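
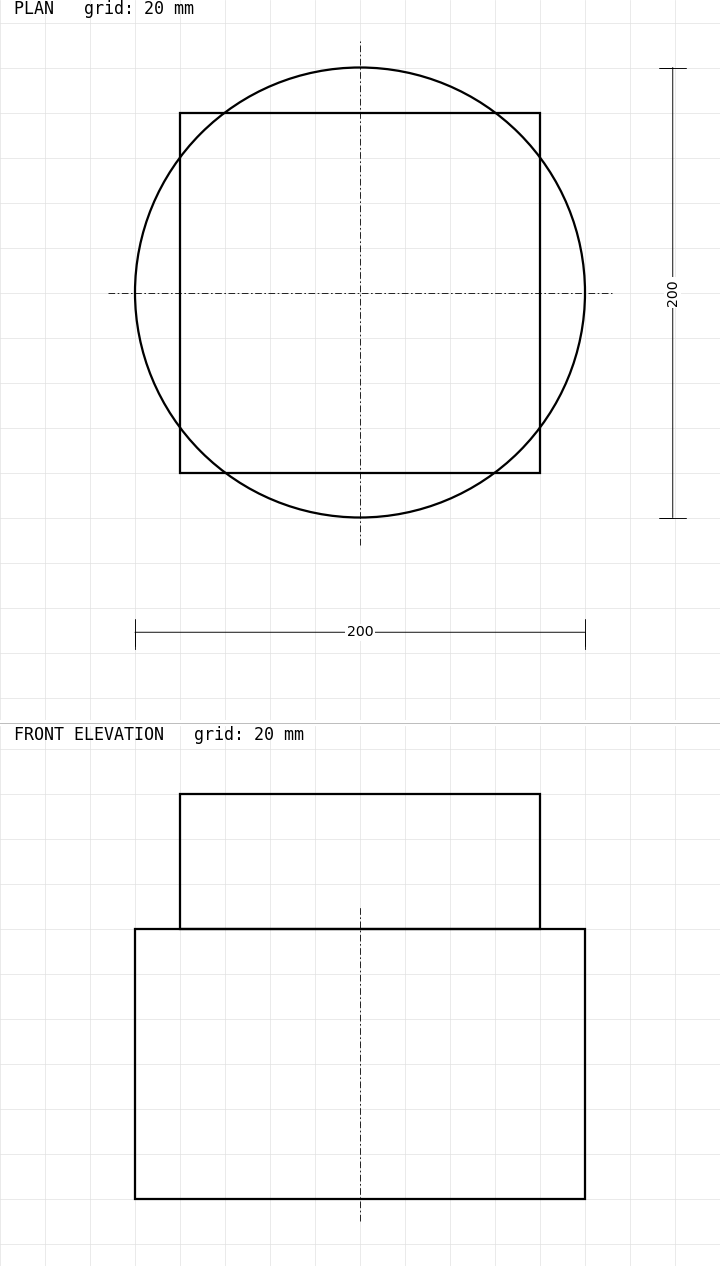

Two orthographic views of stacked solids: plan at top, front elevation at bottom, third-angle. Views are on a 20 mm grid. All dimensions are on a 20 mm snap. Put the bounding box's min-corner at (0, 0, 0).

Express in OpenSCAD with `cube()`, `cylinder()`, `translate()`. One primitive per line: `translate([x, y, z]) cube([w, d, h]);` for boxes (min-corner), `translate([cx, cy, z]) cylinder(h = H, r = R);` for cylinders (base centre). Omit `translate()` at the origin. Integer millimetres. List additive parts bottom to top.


translate([100, 100, 0]) cylinder(h = 120, r = 100);
translate([20, 20, 120]) cube([160, 160, 60]);


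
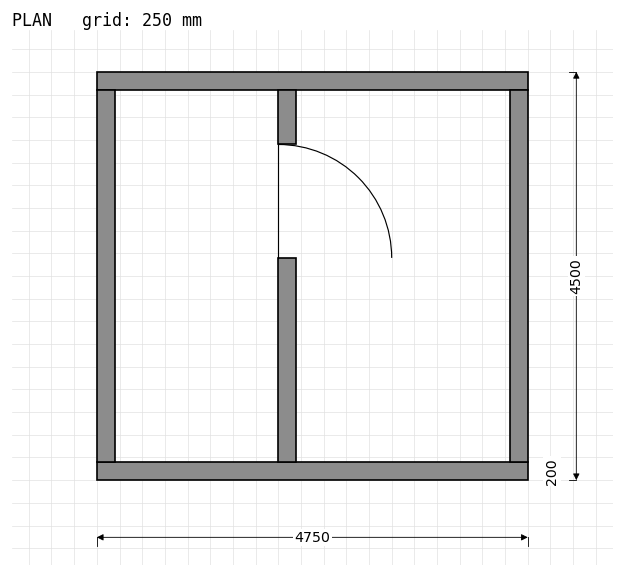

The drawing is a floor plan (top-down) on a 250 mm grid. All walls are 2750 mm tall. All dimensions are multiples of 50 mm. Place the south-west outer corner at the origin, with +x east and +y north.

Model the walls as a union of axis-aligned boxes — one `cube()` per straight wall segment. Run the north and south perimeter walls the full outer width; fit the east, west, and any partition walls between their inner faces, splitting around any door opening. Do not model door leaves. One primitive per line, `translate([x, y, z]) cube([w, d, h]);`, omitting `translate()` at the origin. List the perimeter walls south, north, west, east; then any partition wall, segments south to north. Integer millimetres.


cube([4750, 200, 2750]);
translate([0, 4300, 0]) cube([4750, 200, 2750]);
translate([0, 200, 0]) cube([200, 4100, 2750]);
translate([4550, 200, 0]) cube([200, 4100, 2750]);
translate([2000, 200, 0]) cube([200, 2250, 2750]);
translate([2000, 3700, 0]) cube([200, 600, 2750]);


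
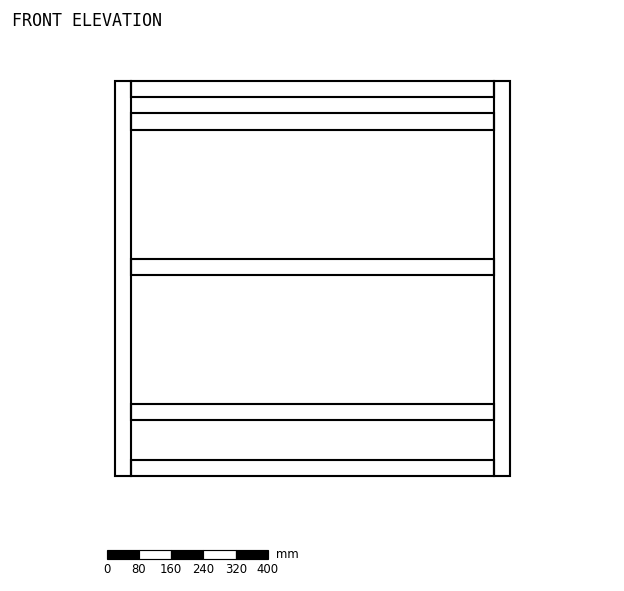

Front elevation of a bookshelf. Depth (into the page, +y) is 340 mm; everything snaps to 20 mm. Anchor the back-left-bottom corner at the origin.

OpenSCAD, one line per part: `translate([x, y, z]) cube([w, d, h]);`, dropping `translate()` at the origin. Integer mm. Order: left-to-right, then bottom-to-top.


cube([40, 340, 980]);
translate([40, 0, 0]) cube([900, 340, 40]);
translate([40, 0, 140]) cube([900, 340, 40]);
translate([40, 0, 500]) cube([900, 340, 40]);
translate([40, 0, 860]) cube([900, 340, 40]);
translate([40, 0, 940]) cube([900, 340, 40]);
translate([940, 0, 0]) cube([40, 340, 980]);


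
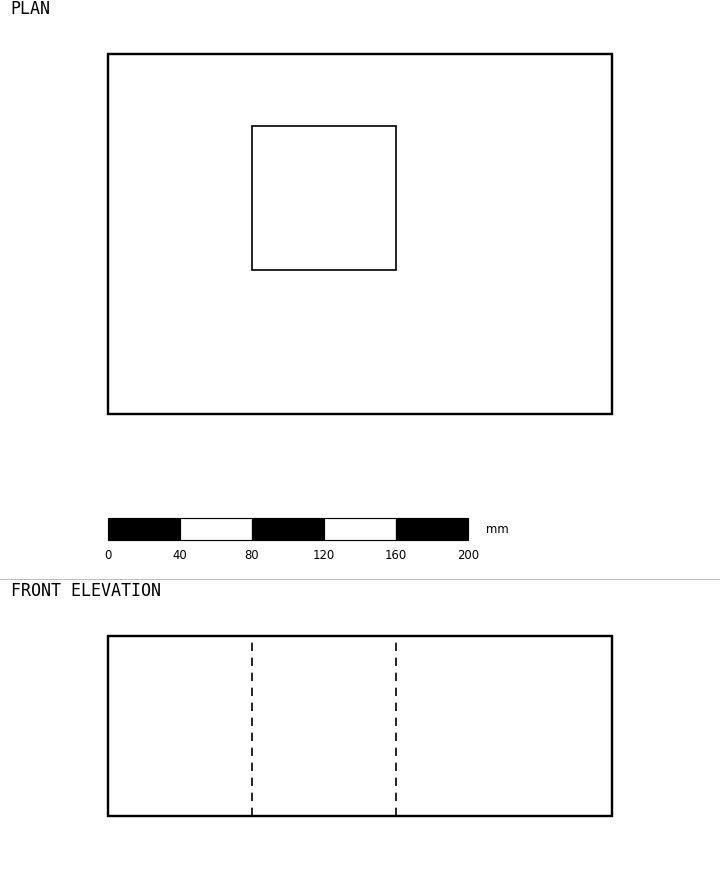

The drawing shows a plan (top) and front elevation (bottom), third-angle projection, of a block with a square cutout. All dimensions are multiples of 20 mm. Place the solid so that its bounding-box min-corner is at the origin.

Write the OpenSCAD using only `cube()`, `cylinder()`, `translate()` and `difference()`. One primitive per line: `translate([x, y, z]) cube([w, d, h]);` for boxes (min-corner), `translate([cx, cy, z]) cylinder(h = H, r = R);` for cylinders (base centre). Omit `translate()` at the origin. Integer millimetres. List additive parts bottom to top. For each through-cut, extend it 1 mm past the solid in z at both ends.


difference() {
  cube([280, 200, 100]);
  translate([80, 80, -1]) cube([80, 80, 102]);
}


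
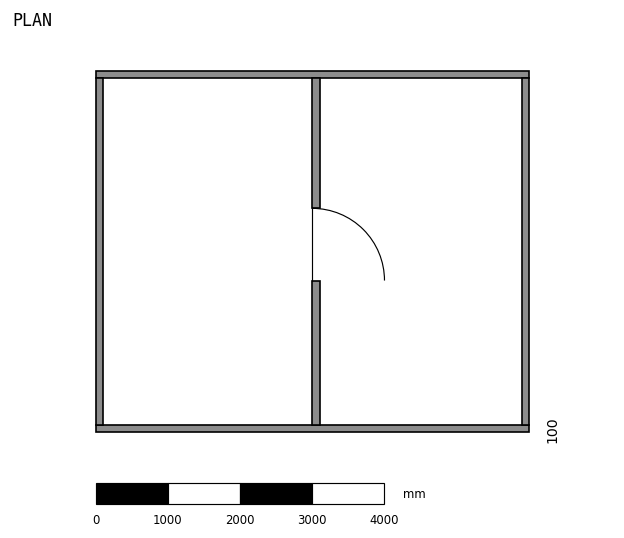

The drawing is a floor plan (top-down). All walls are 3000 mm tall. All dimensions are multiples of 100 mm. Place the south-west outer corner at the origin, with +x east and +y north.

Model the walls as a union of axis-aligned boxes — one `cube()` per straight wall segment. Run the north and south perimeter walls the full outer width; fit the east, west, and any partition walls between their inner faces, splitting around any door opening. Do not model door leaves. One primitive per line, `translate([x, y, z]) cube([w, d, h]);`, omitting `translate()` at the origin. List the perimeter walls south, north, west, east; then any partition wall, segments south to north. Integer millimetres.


cube([6000, 100, 3000]);
translate([0, 4900, 0]) cube([6000, 100, 3000]);
translate([0, 100, 0]) cube([100, 4800, 3000]);
translate([5900, 100, 0]) cube([100, 4800, 3000]);
translate([3000, 100, 0]) cube([100, 2000, 3000]);
translate([3000, 3100, 0]) cube([100, 1800, 3000]);


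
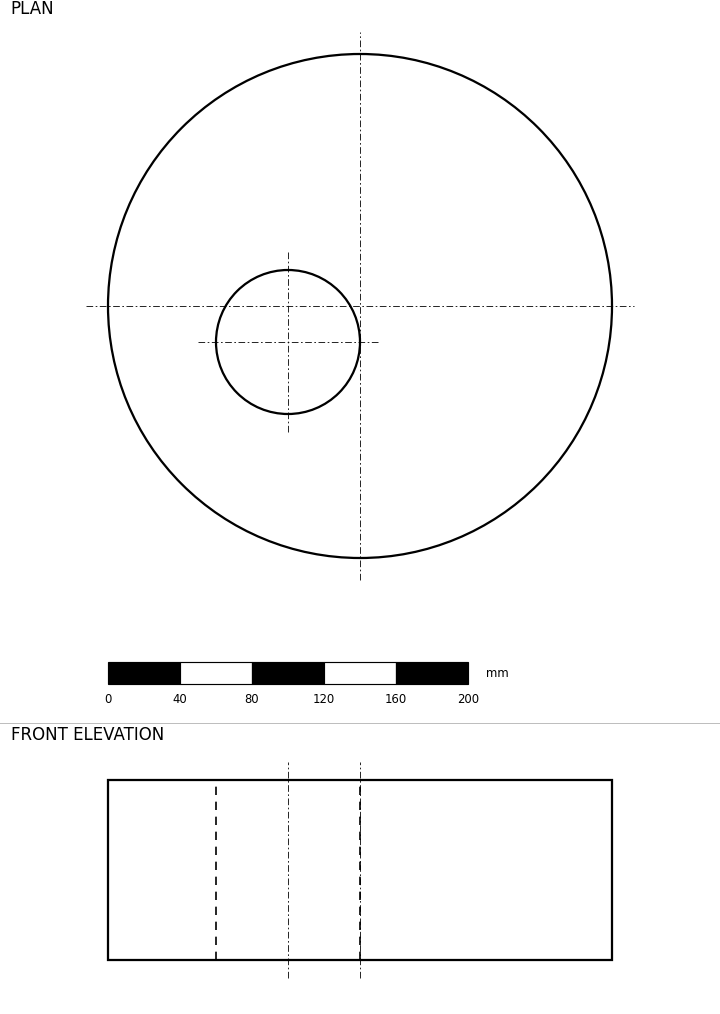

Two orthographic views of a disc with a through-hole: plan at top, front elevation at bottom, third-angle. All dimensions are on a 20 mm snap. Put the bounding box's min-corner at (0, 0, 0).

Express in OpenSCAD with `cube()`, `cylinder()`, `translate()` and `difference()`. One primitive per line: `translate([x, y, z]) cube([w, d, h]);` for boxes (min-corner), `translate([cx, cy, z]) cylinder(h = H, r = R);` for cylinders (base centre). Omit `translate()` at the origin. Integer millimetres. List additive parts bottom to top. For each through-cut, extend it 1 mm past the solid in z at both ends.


difference() {
  translate([140, 140, 0]) cylinder(h = 100, r = 140);
  translate([100, 120, -1]) cylinder(h = 102, r = 40);
}


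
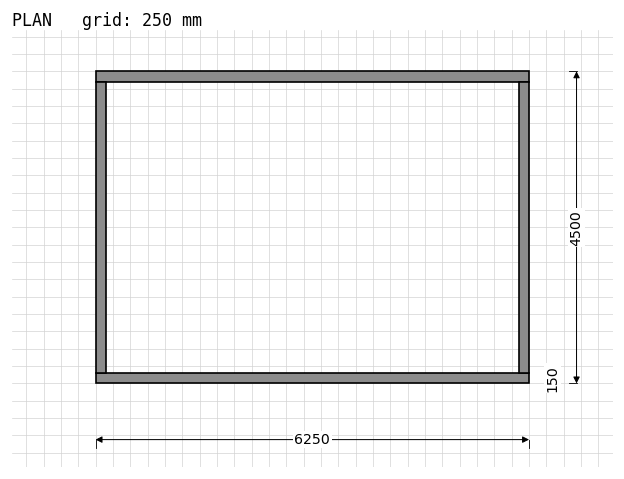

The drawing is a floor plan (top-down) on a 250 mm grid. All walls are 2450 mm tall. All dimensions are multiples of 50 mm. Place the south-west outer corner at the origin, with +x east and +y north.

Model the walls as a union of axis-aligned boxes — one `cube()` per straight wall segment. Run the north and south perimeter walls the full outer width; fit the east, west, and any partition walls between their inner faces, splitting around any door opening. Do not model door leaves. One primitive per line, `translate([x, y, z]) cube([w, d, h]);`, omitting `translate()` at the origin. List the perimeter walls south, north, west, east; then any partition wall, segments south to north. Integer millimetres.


cube([6250, 150, 2450]);
translate([0, 4350, 0]) cube([6250, 150, 2450]);
translate([0, 150, 0]) cube([150, 4200, 2450]);
translate([6100, 150, 0]) cube([150, 4200, 2450]);


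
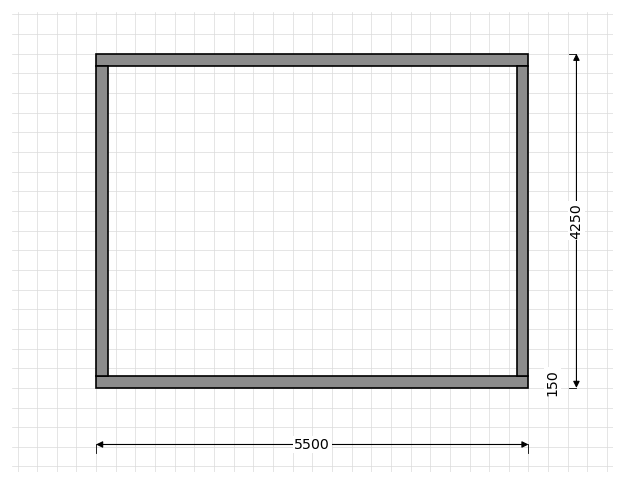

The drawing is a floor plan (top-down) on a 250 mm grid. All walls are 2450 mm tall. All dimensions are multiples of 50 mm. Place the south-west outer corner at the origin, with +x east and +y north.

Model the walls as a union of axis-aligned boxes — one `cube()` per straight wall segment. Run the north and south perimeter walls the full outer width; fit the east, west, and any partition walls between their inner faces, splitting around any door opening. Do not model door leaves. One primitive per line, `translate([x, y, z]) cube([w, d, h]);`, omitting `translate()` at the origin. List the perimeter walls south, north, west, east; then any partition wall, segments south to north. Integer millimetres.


cube([5500, 150, 2450]);
translate([0, 4100, 0]) cube([5500, 150, 2450]);
translate([0, 150, 0]) cube([150, 3950, 2450]);
translate([5350, 150, 0]) cube([150, 3950, 2450]);


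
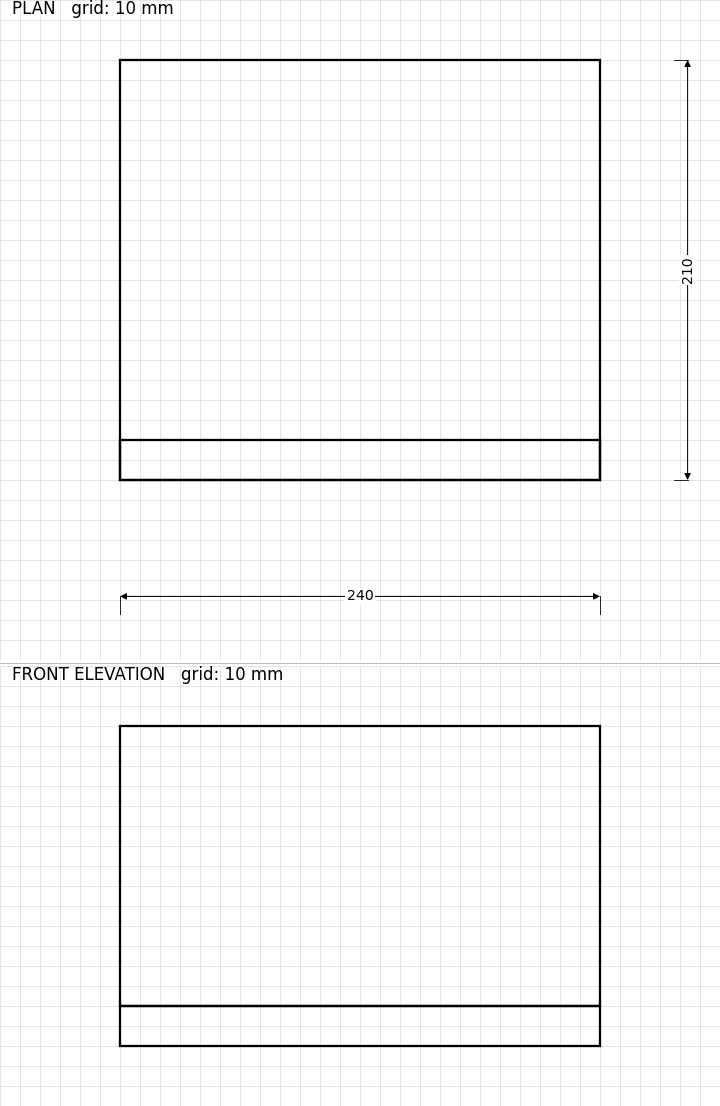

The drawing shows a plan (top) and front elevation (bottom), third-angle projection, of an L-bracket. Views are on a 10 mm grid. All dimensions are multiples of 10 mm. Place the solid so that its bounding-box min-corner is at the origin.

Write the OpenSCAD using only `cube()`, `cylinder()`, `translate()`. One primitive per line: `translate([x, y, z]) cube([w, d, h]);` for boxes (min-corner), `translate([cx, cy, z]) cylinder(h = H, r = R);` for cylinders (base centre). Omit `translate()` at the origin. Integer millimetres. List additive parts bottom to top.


cube([240, 210, 20]);
translate([0, 0, 20]) cube([240, 20, 140]);


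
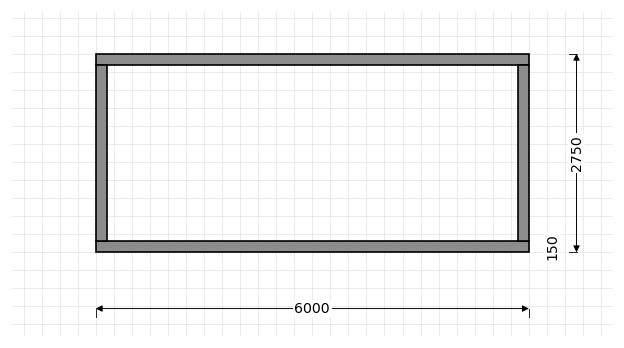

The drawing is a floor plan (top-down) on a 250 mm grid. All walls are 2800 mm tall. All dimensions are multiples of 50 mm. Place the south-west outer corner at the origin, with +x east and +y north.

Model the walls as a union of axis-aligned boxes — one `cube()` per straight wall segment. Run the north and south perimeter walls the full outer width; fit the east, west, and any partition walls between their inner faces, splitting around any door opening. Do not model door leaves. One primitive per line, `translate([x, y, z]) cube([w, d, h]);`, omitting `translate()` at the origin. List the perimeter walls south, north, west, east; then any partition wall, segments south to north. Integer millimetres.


cube([6000, 150, 2800]);
translate([0, 2600, 0]) cube([6000, 150, 2800]);
translate([0, 150, 0]) cube([150, 2450, 2800]);
translate([5850, 150, 0]) cube([150, 2450, 2800]);


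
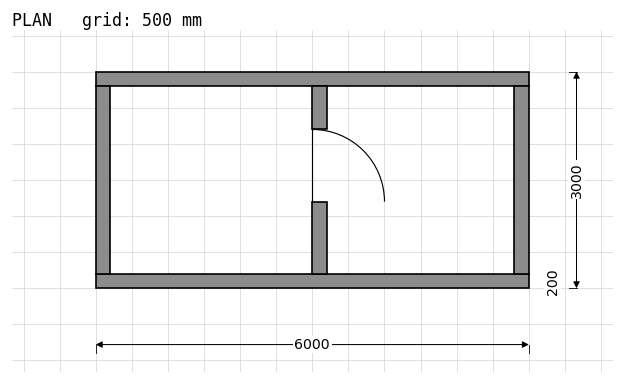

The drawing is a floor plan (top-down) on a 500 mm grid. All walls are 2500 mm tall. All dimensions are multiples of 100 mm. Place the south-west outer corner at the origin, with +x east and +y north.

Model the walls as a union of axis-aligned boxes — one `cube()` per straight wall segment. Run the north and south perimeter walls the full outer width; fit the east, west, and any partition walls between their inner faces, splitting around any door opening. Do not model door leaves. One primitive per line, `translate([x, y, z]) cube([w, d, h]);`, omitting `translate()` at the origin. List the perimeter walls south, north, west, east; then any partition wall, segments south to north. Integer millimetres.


cube([6000, 200, 2500]);
translate([0, 2800, 0]) cube([6000, 200, 2500]);
translate([0, 200, 0]) cube([200, 2600, 2500]);
translate([5800, 200, 0]) cube([200, 2600, 2500]);
translate([3000, 200, 0]) cube([200, 1000, 2500]);
translate([3000, 2200, 0]) cube([200, 600, 2500]);


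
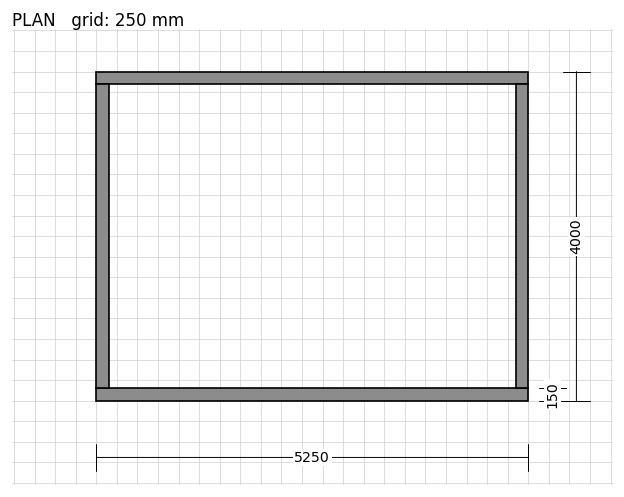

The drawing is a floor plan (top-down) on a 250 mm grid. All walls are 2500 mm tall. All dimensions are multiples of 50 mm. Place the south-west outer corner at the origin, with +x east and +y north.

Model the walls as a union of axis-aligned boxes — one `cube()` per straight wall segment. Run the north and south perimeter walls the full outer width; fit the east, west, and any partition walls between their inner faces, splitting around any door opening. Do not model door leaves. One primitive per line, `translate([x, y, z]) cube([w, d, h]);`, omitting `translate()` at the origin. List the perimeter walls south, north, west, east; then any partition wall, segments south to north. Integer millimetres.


cube([5250, 150, 2500]);
translate([0, 3850, 0]) cube([5250, 150, 2500]);
translate([0, 150, 0]) cube([150, 3700, 2500]);
translate([5100, 150, 0]) cube([150, 3700, 2500]);


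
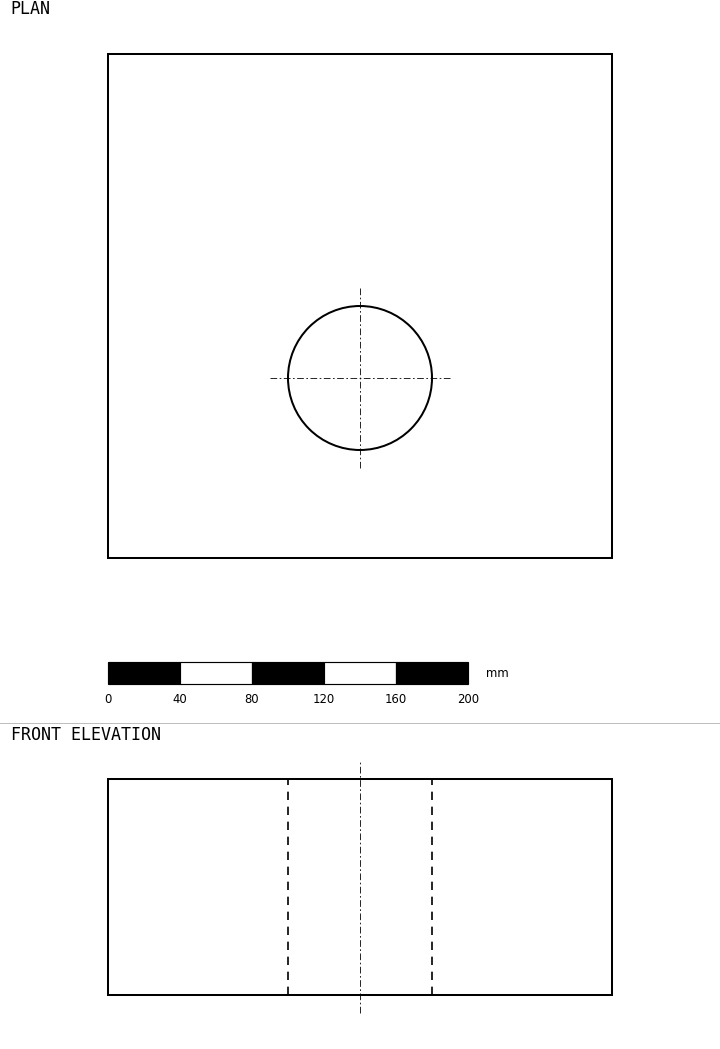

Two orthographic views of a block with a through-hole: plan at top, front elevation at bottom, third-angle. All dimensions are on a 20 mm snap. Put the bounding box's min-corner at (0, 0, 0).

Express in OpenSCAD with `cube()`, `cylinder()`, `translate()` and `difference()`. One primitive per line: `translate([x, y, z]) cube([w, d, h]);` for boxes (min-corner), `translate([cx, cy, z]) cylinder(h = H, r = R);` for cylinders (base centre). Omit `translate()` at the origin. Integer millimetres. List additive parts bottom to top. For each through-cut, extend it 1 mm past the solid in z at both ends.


difference() {
  cube([280, 280, 120]);
  translate([140, 100, -1]) cylinder(h = 122, r = 40);
}


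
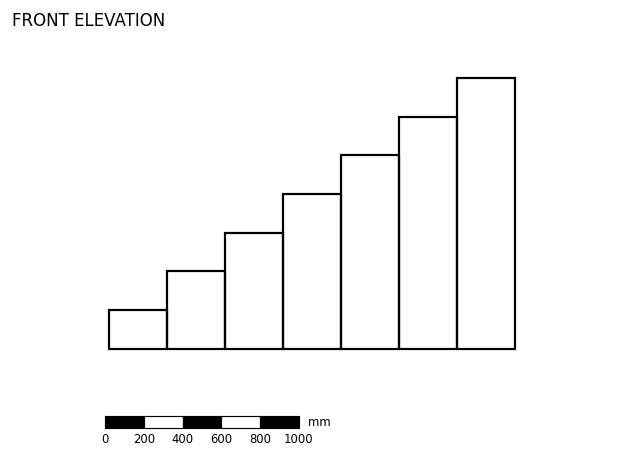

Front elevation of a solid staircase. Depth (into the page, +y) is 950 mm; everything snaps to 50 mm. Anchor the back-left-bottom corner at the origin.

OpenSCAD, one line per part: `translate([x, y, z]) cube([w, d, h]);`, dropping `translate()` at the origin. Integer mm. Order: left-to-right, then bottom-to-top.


cube([300, 950, 200]);
translate([300, 0, 0]) cube([300, 950, 400]);
translate([600, 0, 0]) cube([300, 950, 600]);
translate([900, 0, 0]) cube([300, 950, 800]);
translate([1200, 0, 0]) cube([300, 950, 1000]);
translate([1500, 0, 0]) cube([300, 950, 1200]);
translate([1800, 0, 0]) cube([300, 950, 1400]);


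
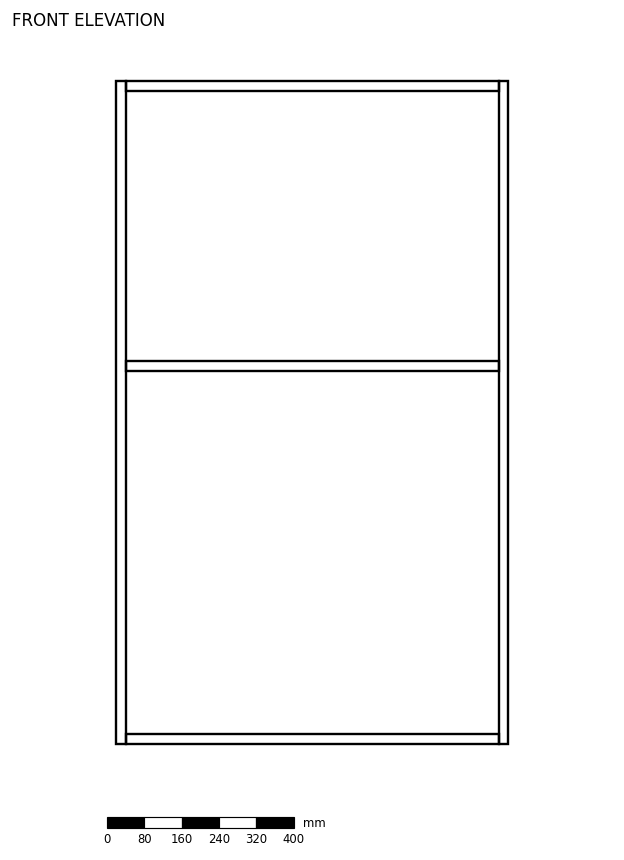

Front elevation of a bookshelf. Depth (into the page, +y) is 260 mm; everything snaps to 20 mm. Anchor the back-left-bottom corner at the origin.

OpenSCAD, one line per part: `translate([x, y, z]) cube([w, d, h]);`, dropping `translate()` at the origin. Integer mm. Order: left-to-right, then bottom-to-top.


cube([20, 260, 1420]);
translate([20, 0, 0]) cube([800, 260, 20]);
translate([20, 0, 800]) cube([800, 260, 20]);
translate([20, 0, 1400]) cube([800, 260, 20]);
translate([820, 0, 0]) cube([20, 260, 1420]);


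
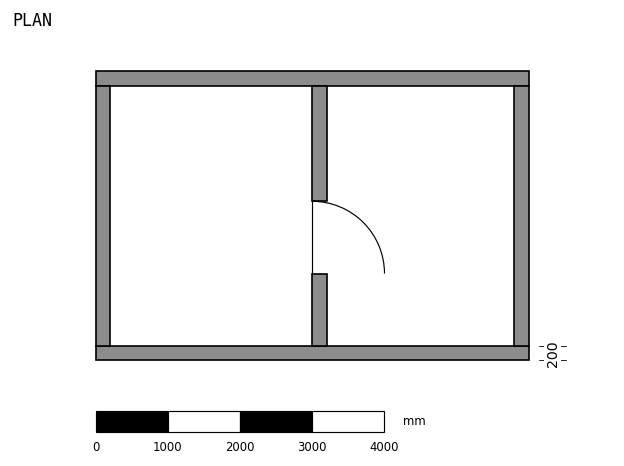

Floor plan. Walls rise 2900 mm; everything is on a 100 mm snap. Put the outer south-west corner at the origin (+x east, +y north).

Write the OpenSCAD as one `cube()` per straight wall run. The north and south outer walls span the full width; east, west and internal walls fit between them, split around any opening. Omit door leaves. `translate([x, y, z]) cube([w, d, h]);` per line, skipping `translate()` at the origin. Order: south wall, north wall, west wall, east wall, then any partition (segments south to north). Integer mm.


cube([6000, 200, 2900]);
translate([0, 3800, 0]) cube([6000, 200, 2900]);
translate([0, 200, 0]) cube([200, 3600, 2900]);
translate([5800, 200, 0]) cube([200, 3600, 2900]);
translate([3000, 200, 0]) cube([200, 1000, 2900]);
translate([3000, 2200, 0]) cube([200, 1600, 2900]);


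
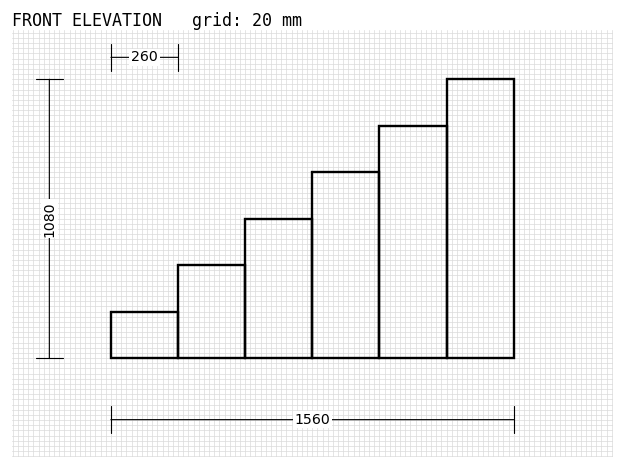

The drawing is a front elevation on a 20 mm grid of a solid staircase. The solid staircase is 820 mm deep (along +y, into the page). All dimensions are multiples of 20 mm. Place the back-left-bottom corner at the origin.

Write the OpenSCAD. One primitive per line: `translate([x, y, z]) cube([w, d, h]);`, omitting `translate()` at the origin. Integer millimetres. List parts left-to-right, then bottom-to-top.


cube([260, 820, 180]);
translate([260, 0, 0]) cube([260, 820, 360]);
translate([520, 0, 0]) cube([260, 820, 540]);
translate([780, 0, 0]) cube([260, 820, 720]);
translate([1040, 0, 0]) cube([260, 820, 900]);
translate([1300, 0, 0]) cube([260, 820, 1080]);


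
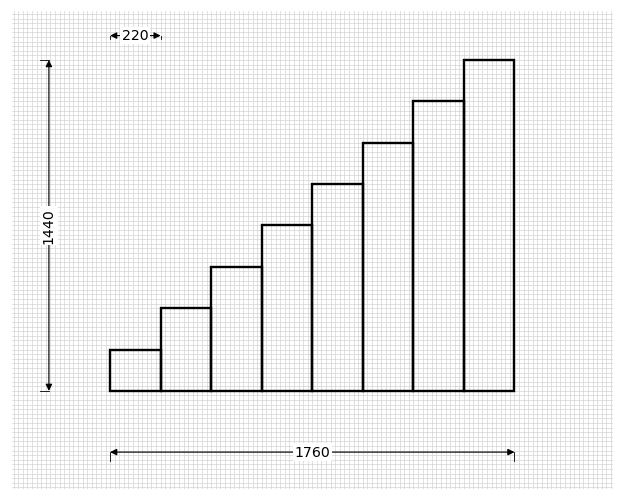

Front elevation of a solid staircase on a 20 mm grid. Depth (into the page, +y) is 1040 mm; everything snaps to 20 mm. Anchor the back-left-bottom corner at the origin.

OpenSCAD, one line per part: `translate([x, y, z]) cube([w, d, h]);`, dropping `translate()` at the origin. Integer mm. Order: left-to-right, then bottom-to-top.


cube([220, 1040, 180]);
translate([220, 0, 0]) cube([220, 1040, 360]);
translate([440, 0, 0]) cube([220, 1040, 540]);
translate([660, 0, 0]) cube([220, 1040, 720]);
translate([880, 0, 0]) cube([220, 1040, 900]);
translate([1100, 0, 0]) cube([220, 1040, 1080]);
translate([1320, 0, 0]) cube([220, 1040, 1260]);
translate([1540, 0, 0]) cube([220, 1040, 1440]);


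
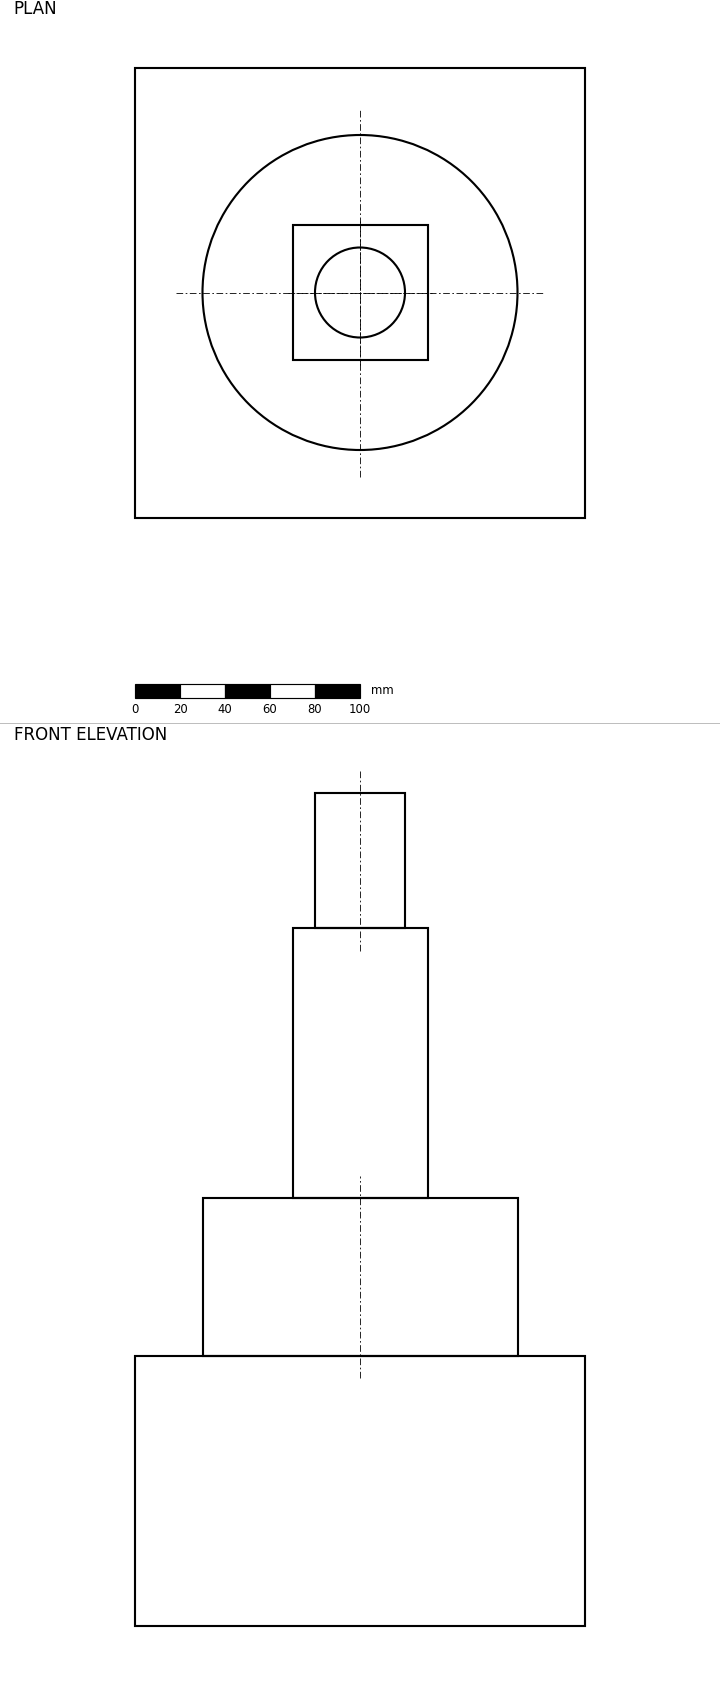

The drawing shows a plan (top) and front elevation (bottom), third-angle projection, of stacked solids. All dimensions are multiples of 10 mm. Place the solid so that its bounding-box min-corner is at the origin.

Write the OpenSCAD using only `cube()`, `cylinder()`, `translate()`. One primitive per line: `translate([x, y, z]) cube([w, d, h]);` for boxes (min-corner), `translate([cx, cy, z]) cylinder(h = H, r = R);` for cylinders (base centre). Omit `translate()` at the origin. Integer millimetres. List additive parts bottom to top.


cube([200, 200, 120]);
translate([100, 100, 120]) cylinder(h = 70, r = 70);
translate([70, 70, 190]) cube([60, 60, 120]);
translate([100, 100, 310]) cylinder(h = 60, r = 20);


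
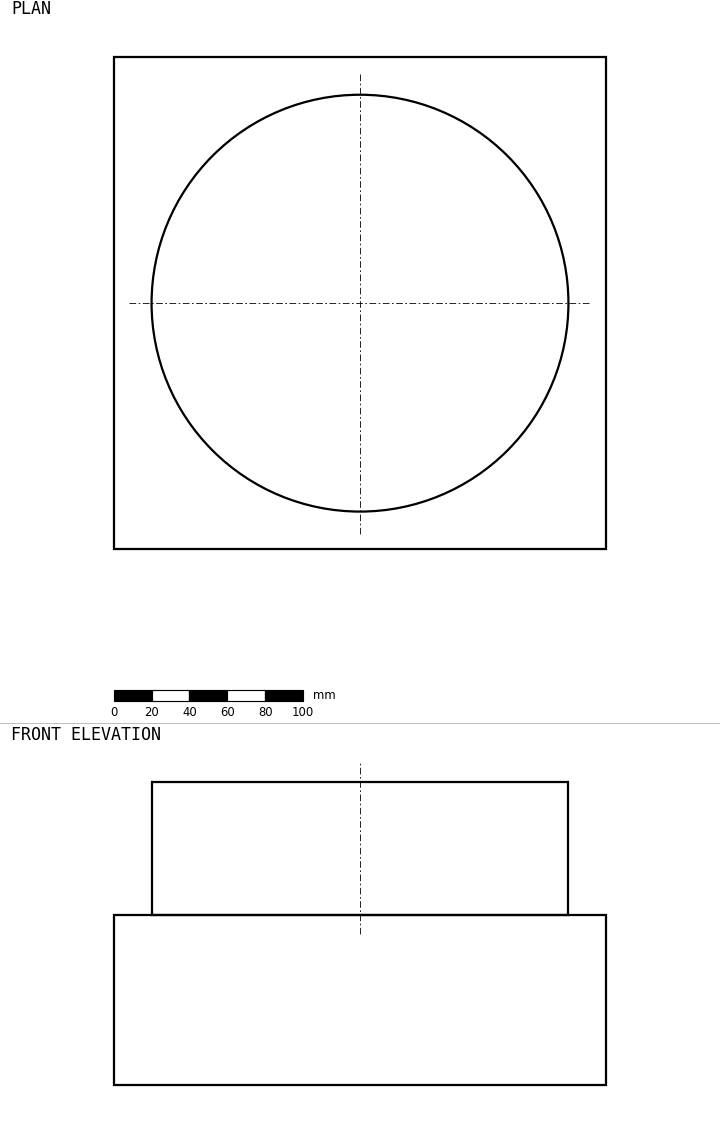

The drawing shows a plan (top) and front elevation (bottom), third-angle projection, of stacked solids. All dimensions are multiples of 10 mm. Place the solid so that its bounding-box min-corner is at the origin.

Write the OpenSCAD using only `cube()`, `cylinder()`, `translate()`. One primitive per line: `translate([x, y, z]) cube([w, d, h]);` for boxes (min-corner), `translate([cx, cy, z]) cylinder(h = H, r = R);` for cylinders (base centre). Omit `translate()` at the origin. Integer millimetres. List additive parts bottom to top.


cube([260, 260, 90]);
translate([130, 130, 90]) cylinder(h = 70, r = 110);


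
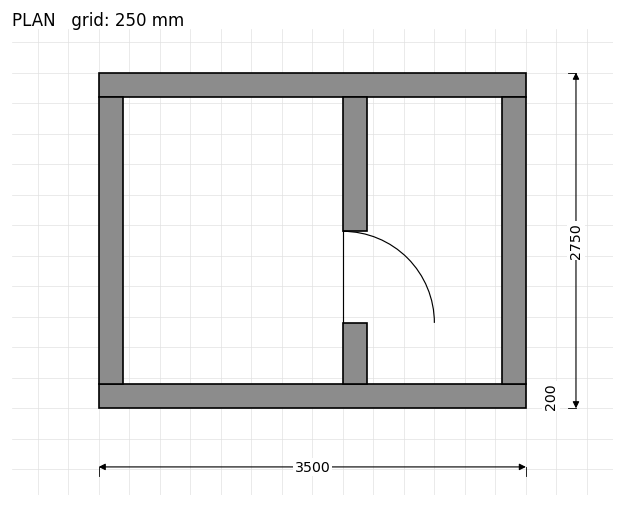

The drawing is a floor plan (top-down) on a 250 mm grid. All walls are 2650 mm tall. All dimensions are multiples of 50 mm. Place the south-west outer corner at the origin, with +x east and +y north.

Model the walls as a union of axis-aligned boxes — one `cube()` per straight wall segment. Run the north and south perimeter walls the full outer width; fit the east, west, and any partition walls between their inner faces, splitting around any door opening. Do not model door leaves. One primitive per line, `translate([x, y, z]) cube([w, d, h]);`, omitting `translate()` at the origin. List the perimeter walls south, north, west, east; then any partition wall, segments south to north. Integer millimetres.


cube([3500, 200, 2650]);
translate([0, 2550, 0]) cube([3500, 200, 2650]);
translate([0, 200, 0]) cube([200, 2350, 2650]);
translate([3300, 200, 0]) cube([200, 2350, 2650]);
translate([2000, 200, 0]) cube([200, 500, 2650]);
translate([2000, 1450, 0]) cube([200, 1100, 2650]);


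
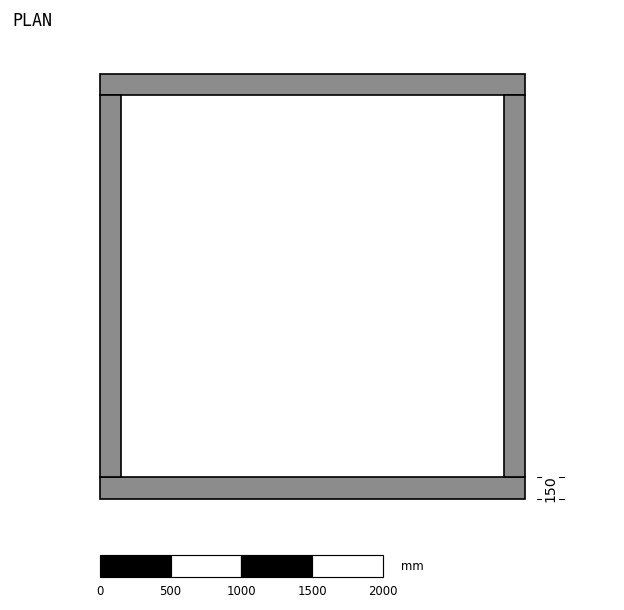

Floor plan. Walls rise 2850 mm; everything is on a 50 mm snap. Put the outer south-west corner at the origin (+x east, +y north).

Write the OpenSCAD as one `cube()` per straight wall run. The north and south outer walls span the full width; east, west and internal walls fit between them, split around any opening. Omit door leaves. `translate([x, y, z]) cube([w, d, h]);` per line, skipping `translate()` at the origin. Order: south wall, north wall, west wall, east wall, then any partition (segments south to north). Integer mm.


cube([3000, 150, 2850]);
translate([0, 2850, 0]) cube([3000, 150, 2850]);
translate([0, 150, 0]) cube([150, 2700, 2850]);
translate([2850, 150, 0]) cube([150, 2700, 2850]);


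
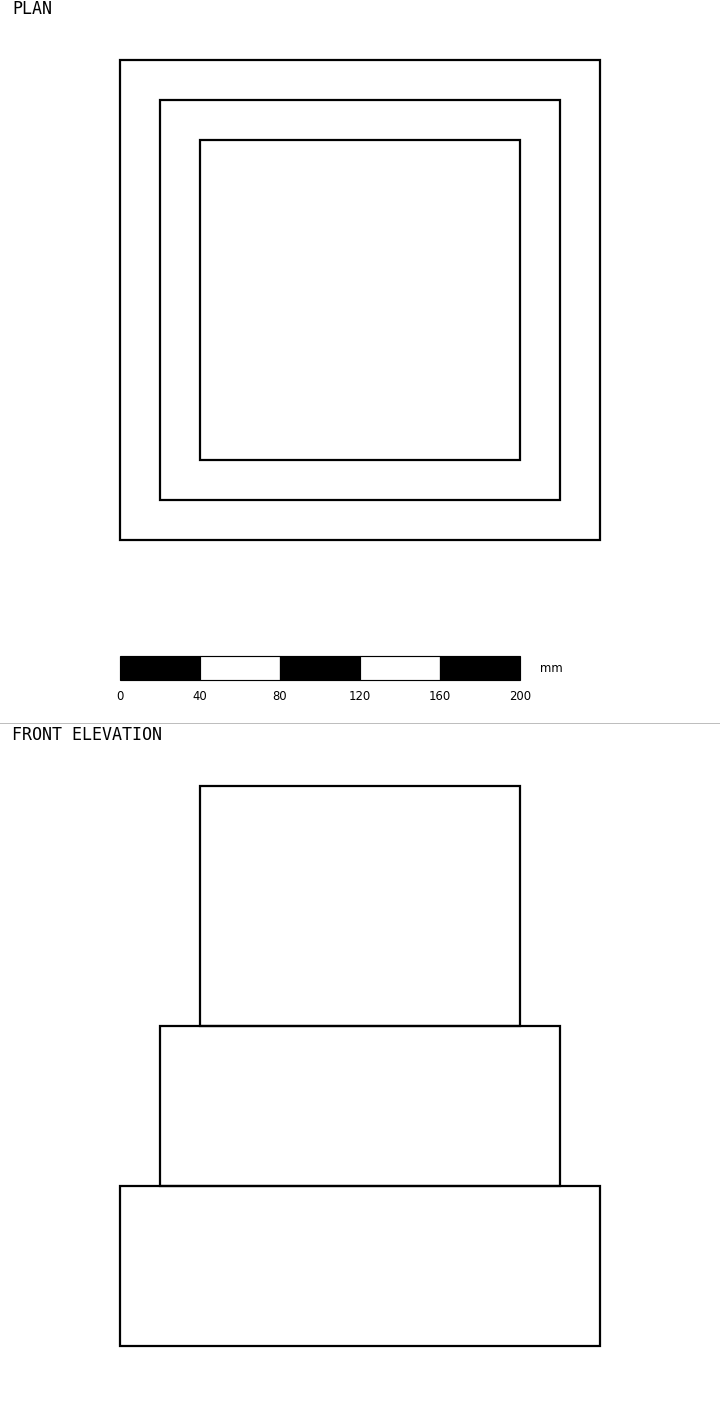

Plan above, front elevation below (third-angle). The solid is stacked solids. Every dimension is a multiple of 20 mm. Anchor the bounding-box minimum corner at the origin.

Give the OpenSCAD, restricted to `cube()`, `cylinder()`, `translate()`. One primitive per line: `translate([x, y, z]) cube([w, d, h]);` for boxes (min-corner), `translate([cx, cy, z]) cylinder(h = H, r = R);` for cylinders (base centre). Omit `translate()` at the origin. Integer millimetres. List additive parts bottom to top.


cube([240, 240, 80]);
translate([20, 20, 80]) cube([200, 200, 80]);
translate([40, 40, 160]) cube([160, 160, 120]);


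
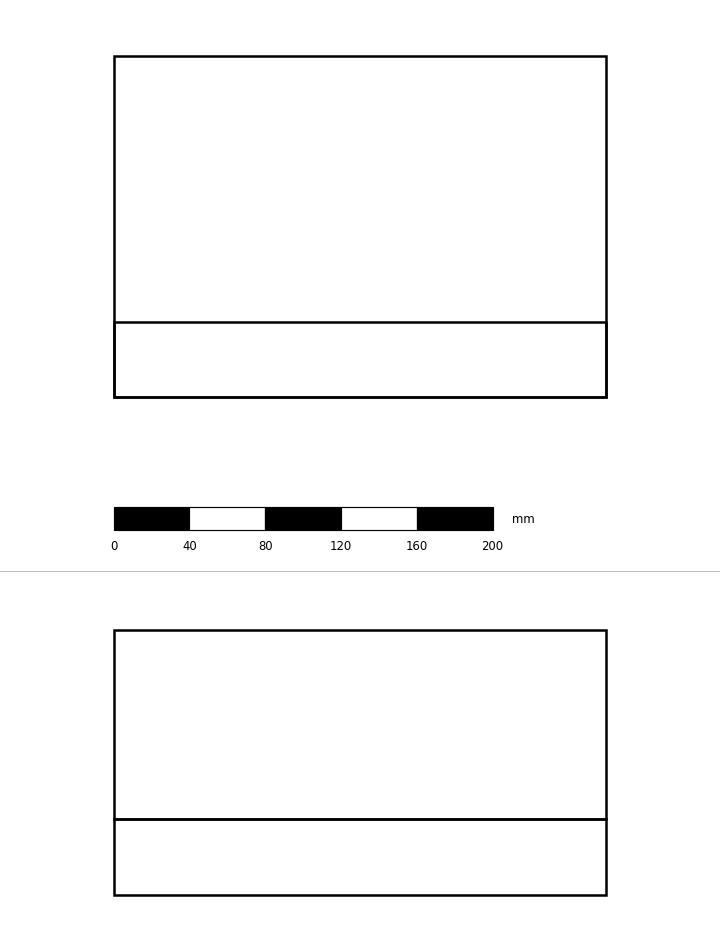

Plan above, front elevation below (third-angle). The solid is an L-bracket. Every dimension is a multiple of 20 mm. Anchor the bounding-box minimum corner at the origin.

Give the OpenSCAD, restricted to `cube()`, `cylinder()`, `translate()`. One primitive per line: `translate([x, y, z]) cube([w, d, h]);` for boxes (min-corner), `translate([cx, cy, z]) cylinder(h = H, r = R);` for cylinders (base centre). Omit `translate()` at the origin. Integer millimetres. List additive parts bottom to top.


cube([260, 180, 40]);
translate([0, 0, 40]) cube([260, 40, 100]);


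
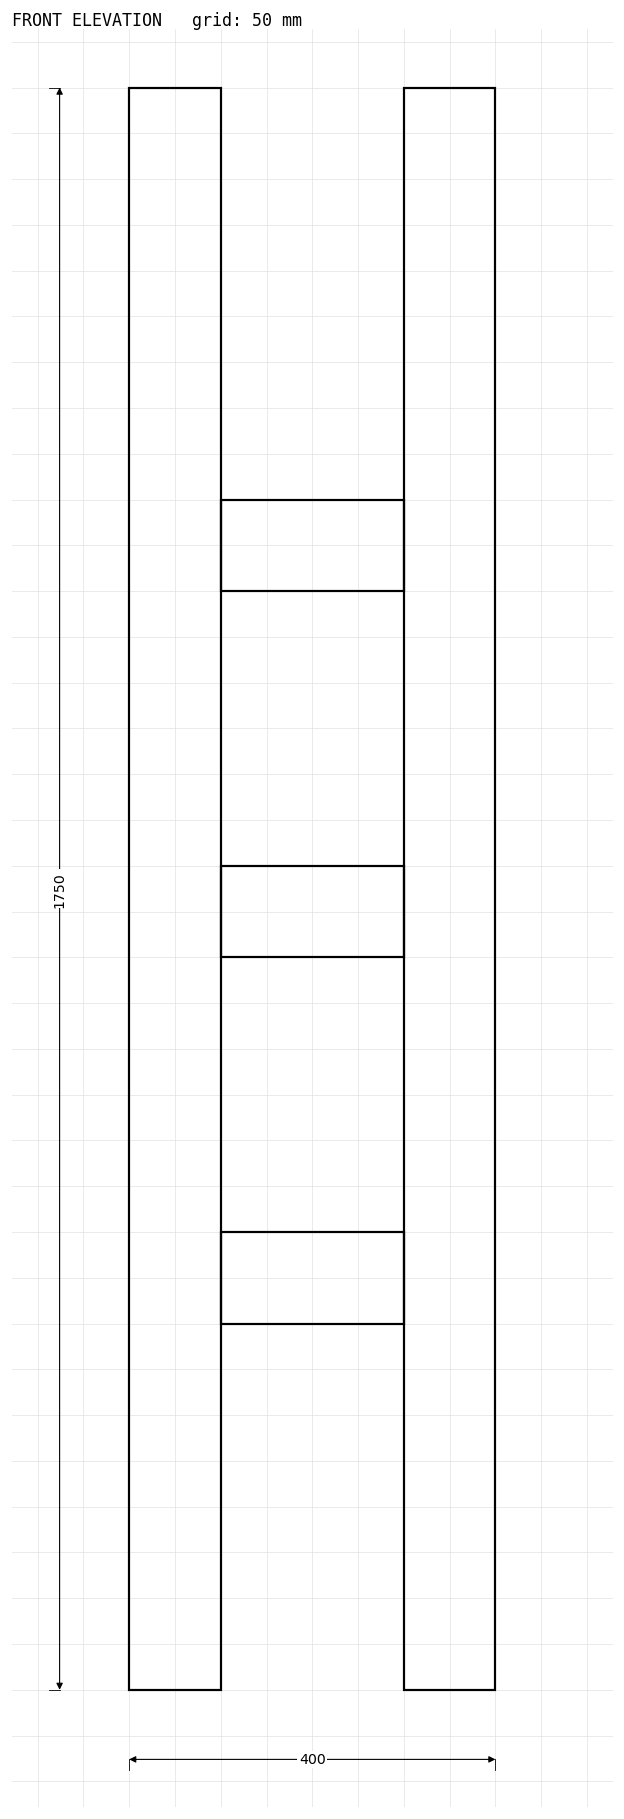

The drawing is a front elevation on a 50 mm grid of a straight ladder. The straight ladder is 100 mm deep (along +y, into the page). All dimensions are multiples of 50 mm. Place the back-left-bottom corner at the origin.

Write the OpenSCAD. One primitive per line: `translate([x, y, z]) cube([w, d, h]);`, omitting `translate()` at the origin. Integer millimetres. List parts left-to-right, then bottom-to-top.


cube([100, 100, 1750]);
translate([100, 0, 400]) cube([200, 100, 100]);
translate([100, 0, 800]) cube([200, 100, 100]);
translate([100, 0, 1200]) cube([200, 100, 100]);
translate([300, 0, 0]) cube([100, 100, 1750]);


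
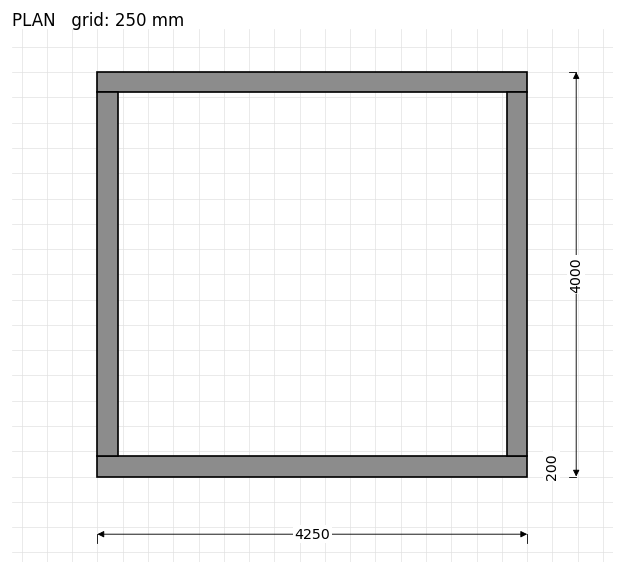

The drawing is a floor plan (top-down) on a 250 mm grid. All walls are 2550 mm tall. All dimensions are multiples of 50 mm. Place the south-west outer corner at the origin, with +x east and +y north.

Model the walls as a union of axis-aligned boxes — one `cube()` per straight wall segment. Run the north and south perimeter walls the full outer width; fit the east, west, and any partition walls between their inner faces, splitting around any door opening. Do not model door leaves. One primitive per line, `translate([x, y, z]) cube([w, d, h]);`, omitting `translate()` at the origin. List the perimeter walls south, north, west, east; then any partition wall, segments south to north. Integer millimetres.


cube([4250, 200, 2550]);
translate([0, 3800, 0]) cube([4250, 200, 2550]);
translate([0, 200, 0]) cube([200, 3600, 2550]);
translate([4050, 200, 0]) cube([200, 3600, 2550]);


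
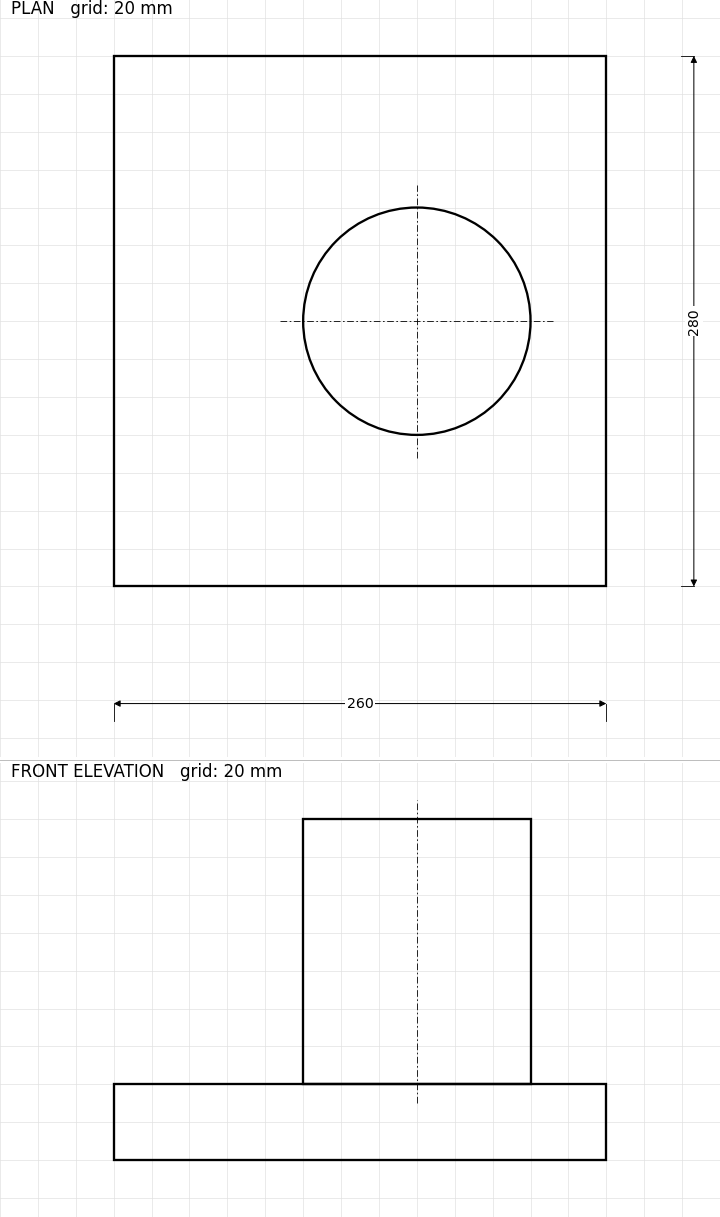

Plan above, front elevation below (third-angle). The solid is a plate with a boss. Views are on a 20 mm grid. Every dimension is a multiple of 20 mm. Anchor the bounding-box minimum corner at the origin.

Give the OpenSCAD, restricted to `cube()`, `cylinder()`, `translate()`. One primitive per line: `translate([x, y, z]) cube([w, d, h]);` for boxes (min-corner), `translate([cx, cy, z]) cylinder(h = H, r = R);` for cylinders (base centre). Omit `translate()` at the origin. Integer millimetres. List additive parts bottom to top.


cube([260, 280, 40]);
translate([160, 140, 40]) cylinder(h = 140, r = 60);


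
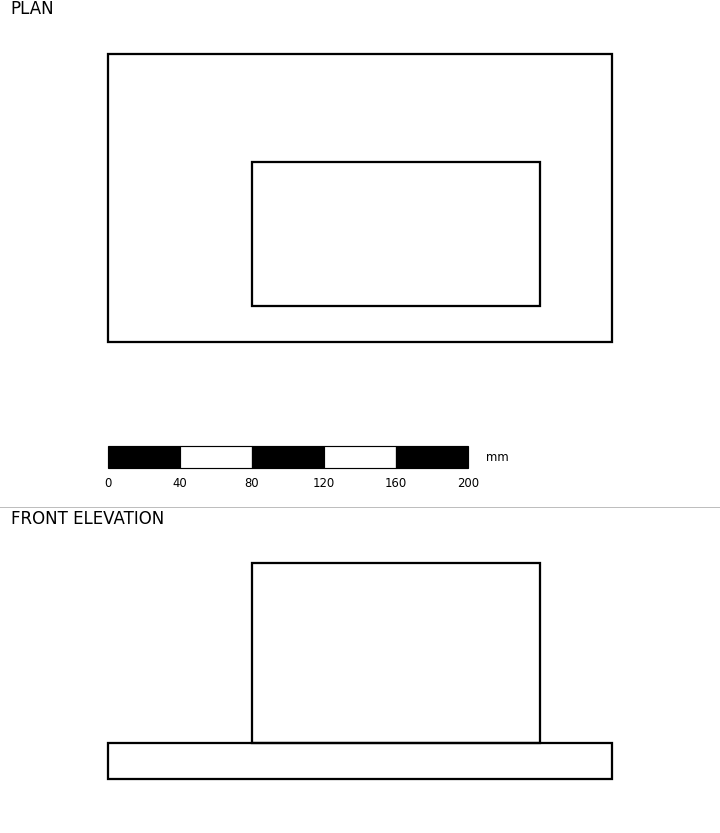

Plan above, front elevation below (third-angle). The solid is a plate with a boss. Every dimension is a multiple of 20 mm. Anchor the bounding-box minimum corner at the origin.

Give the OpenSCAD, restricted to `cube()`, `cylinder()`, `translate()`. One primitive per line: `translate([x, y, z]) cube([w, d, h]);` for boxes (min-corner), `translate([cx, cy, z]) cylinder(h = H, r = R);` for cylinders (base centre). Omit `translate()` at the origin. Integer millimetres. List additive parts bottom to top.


cube([280, 160, 20]);
translate([80, 20, 20]) cube([160, 80, 100]);


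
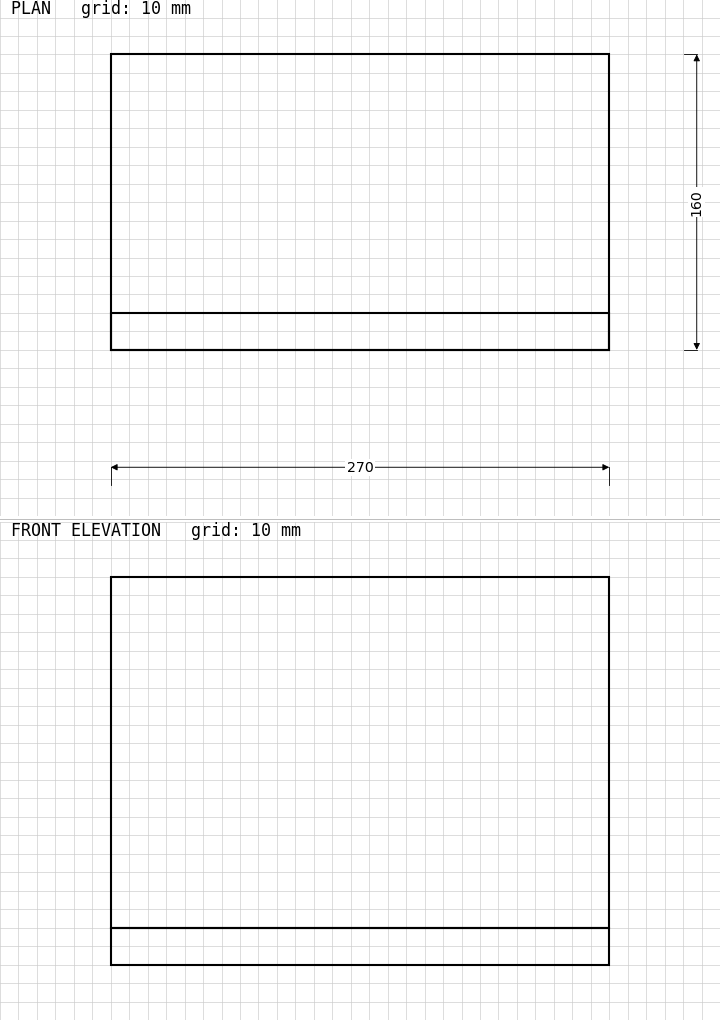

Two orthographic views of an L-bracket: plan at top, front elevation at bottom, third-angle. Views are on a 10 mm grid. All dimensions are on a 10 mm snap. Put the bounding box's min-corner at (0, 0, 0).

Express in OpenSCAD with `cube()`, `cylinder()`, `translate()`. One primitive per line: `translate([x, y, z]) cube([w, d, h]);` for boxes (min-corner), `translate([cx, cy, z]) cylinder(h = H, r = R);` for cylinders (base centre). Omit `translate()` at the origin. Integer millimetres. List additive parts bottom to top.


cube([270, 160, 20]);
translate([0, 0, 20]) cube([270, 20, 190]);


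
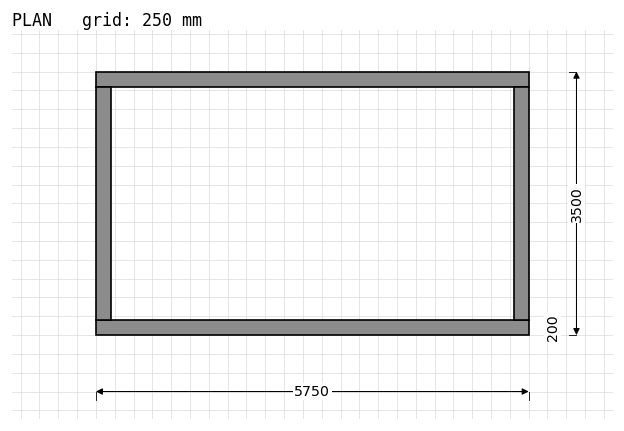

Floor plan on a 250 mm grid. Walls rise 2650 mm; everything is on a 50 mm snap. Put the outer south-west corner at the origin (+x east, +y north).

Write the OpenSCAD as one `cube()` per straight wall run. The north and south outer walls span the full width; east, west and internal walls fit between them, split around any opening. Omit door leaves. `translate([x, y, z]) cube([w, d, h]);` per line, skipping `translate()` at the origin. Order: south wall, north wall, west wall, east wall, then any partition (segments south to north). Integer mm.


cube([5750, 200, 2650]);
translate([0, 3300, 0]) cube([5750, 200, 2650]);
translate([0, 200, 0]) cube([200, 3100, 2650]);
translate([5550, 200, 0]) cube([200, 3100, 2650]);


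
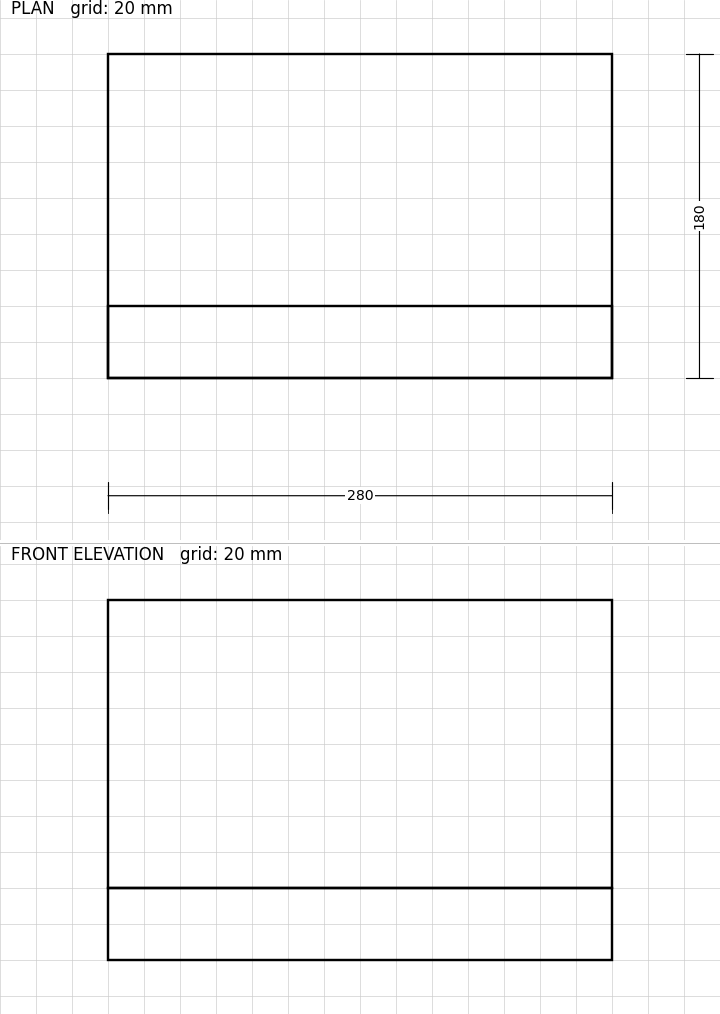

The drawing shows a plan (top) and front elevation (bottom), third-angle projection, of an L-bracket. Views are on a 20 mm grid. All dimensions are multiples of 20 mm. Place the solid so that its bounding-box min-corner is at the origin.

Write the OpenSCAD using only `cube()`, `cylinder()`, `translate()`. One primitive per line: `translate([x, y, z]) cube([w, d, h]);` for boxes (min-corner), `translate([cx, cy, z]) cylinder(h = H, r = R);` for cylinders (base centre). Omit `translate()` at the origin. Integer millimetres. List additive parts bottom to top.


cube([280, 180, 40]);
translate([0, 0, 40]) cube([280, 40, 160]);


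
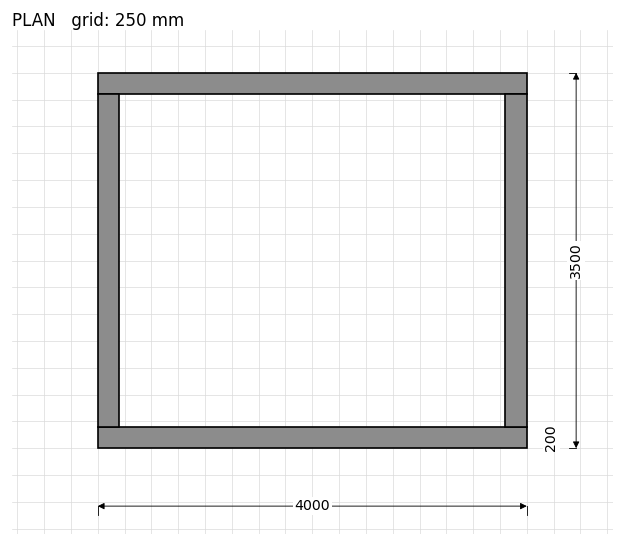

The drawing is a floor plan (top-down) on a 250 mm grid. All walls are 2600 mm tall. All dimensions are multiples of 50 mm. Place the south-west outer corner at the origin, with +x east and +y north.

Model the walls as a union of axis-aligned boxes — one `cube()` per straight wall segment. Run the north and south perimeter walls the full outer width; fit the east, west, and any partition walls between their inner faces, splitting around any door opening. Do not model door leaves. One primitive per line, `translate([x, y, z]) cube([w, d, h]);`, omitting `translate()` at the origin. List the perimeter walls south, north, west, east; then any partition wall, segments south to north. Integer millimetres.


cube([4000, 200, 2600]);
translate([0, 3300, 0]) cube([4000, 200, 2600]);
translate([0, 200, 0]) cube([200, 3100, 2600]);
translate([3800, 200, 0]) cube([200, 3100, 2600]);


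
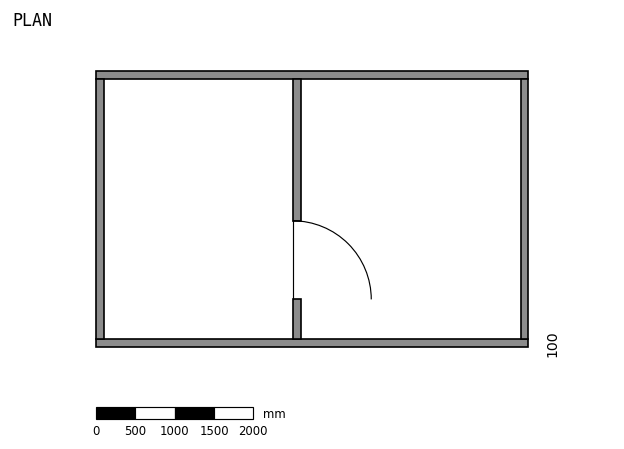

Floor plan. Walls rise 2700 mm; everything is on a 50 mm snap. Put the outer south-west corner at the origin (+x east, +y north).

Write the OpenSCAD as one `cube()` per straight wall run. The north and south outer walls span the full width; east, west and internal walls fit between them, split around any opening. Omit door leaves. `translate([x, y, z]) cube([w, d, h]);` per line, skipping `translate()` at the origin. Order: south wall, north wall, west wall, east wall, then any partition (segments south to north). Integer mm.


cube([5500, 100, 2700]);
translate([0, 3400, 0]) cube([5500, 100, 2700]);
translate([0, 100, 0]) cube([100, 3300, 2700]);
translate([5400, 100, 0]) cube([100, 3300, 2700]);
translate([2500, 100, 0]) cube([100, 500, 2700]);
translate([2500, 1600, 0]) cube([100, 1800, 2700]);


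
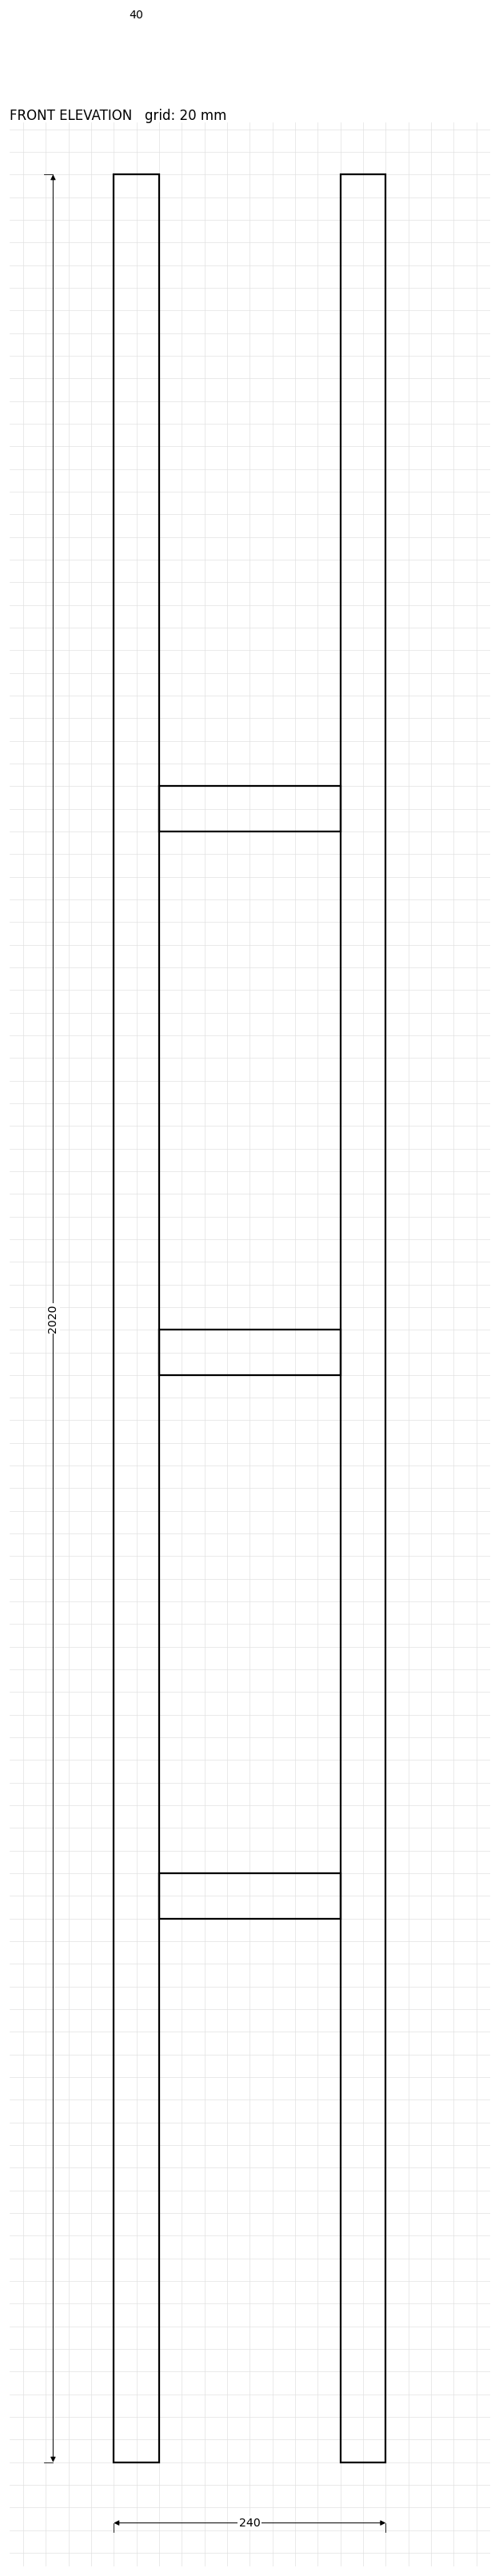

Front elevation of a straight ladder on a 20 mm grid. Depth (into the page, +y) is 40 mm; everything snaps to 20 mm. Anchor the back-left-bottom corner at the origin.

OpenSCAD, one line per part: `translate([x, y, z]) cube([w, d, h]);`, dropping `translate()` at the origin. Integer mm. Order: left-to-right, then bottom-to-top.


cube([40, 40, 2020]);
translate([40, 0, 480]) cube([160, 40, 40]);
translate([40, 0, 960]) cube([160, 40, 40]);
translate([40, 0, 1440]) cube([160, 40, 40]);
translate([200, 0, 0]) cube([40, 40, 2020]);


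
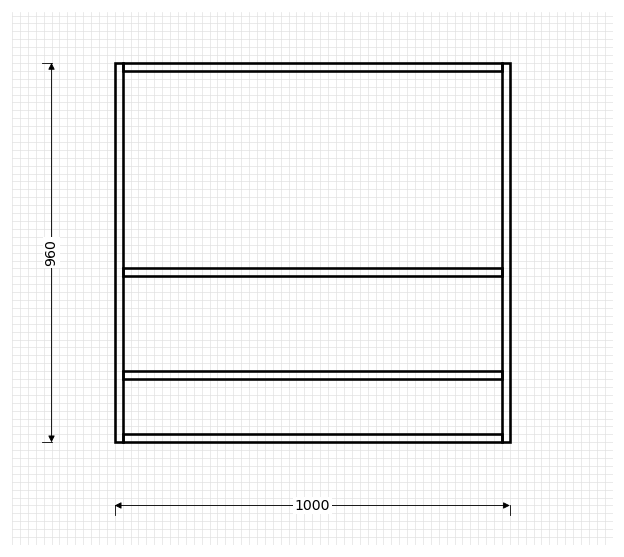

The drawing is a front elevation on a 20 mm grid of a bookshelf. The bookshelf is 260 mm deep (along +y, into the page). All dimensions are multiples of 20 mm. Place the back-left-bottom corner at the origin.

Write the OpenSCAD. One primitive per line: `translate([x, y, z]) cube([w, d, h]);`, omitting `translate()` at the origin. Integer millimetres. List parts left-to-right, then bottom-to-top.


cube([20, 260, 960]);
translate([20, 0, 0]) cube([960, 260, 20]);
translate([20, 0, 160]) cube([960, 260, 20]);
translate([20, 0, 420]) cube([960, 260, 20]);
translate([20, 0, 940]) cube([960, 260, 20]);
translate([980, 0, 0]) cube([20, 260, 960]);


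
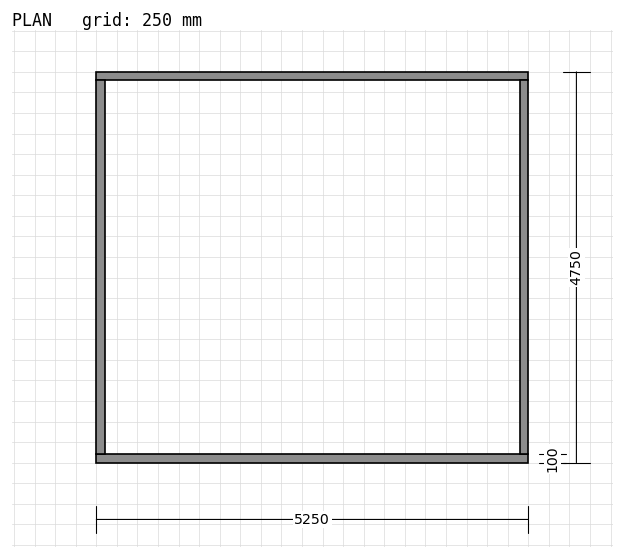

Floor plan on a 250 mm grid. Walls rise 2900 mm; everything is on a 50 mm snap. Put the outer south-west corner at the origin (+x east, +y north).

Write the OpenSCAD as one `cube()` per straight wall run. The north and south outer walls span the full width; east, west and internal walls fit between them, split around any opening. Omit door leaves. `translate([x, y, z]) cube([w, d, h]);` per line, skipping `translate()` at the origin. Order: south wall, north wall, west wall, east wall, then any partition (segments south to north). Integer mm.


cube([5250, 100, 2900]);
translate([0, 4650, 0]) cube([5250, 100, 2900]);
translate([0, 100, 0]) cube([100, 4550, 2900]);
translate([5150, 100, 0]) cube([100, 4550, 2900]);


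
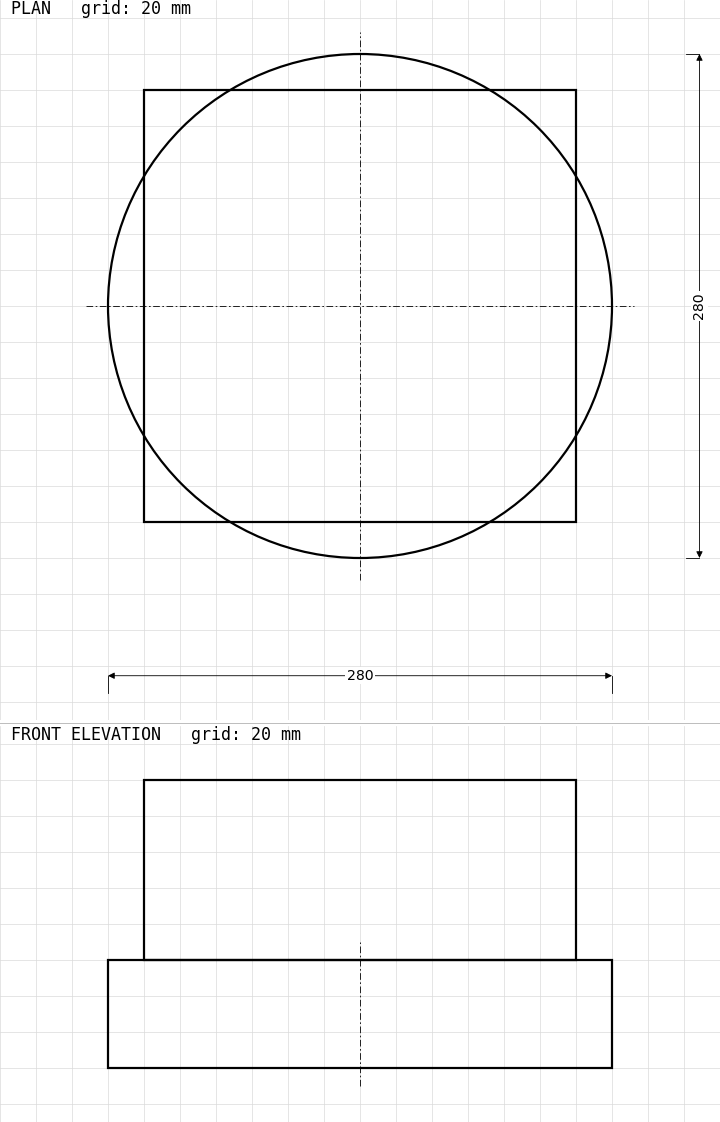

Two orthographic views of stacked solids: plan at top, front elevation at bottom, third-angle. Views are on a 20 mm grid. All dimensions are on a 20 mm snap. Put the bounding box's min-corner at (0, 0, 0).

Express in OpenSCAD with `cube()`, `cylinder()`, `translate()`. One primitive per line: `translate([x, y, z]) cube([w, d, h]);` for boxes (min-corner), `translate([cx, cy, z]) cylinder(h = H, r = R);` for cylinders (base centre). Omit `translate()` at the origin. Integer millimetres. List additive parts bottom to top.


translate([140, 140, 0]) cylinder(h = 60, r = 140);
translate([20, 20, 60]) cube([240, 240, 100]);


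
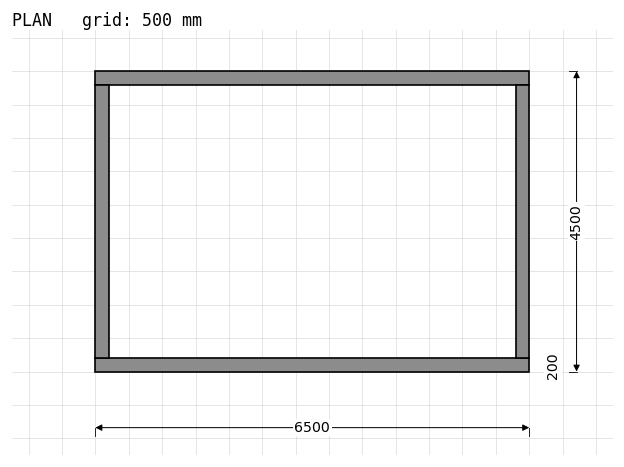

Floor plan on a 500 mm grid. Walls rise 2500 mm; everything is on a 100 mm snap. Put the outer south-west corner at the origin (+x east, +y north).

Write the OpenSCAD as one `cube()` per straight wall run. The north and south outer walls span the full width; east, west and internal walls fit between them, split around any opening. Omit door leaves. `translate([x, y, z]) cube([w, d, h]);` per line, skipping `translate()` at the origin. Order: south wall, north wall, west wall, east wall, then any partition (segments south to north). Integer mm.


cube([6500, 200, 2500]);
translate([0, 4300, 0]) cube([6500, 200, 2500]);
translate([0, 200, 0]) cube([200, 4100, 2500]);
translate([6300, 200, 0]) cube([200, 4100, 2500]);


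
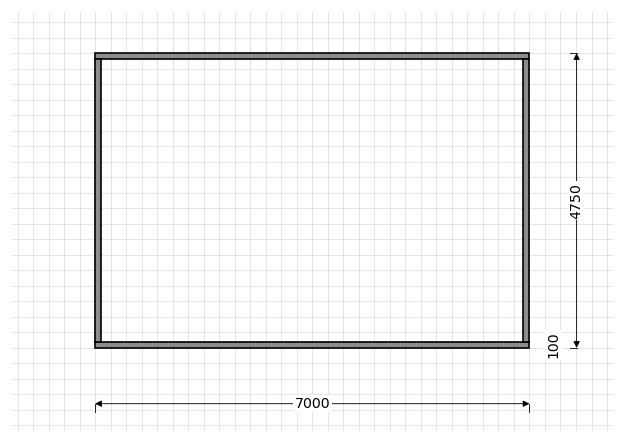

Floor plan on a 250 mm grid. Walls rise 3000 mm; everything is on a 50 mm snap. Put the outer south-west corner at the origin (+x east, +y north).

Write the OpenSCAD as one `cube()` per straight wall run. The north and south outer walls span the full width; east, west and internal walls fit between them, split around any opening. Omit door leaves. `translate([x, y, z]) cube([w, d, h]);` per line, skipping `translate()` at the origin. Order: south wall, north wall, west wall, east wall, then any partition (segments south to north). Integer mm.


cube([7000, 100, 3000]);
translate([0, 4650, 0]) cube([7000, 100, 3000]);
translate([0, 100, 0]) cube([100, 4550, 3000]);
translate([6900, 100, 0]) cube([100, 4550, 3000]);
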